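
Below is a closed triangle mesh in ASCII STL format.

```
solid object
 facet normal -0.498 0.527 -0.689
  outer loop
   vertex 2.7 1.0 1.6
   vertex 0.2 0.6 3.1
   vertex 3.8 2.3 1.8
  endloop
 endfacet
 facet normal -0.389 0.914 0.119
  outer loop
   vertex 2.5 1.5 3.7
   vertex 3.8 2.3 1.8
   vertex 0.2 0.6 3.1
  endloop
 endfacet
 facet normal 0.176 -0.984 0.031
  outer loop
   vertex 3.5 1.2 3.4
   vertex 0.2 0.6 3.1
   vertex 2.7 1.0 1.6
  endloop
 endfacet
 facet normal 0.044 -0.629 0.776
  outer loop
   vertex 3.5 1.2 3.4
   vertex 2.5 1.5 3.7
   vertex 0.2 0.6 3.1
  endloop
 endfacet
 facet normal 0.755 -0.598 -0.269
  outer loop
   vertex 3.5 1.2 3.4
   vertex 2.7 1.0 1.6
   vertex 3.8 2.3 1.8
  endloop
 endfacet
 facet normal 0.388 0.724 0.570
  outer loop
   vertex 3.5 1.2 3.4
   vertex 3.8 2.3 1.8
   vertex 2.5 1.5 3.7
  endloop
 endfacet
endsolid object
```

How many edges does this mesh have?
9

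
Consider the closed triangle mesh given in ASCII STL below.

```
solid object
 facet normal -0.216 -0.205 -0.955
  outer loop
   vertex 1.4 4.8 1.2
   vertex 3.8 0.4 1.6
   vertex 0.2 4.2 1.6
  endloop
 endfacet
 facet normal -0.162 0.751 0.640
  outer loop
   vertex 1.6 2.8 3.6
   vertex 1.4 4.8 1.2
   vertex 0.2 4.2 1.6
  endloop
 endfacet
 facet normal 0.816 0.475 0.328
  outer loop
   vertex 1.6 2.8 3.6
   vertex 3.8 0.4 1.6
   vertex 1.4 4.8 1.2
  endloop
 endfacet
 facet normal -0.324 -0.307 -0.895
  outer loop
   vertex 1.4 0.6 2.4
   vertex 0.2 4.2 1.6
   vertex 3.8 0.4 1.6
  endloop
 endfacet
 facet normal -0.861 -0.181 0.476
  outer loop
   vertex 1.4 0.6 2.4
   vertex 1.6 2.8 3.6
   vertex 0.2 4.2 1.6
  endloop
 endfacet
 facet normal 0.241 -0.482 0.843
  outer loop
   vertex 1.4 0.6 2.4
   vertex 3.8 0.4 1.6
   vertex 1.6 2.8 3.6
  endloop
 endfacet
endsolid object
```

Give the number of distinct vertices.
5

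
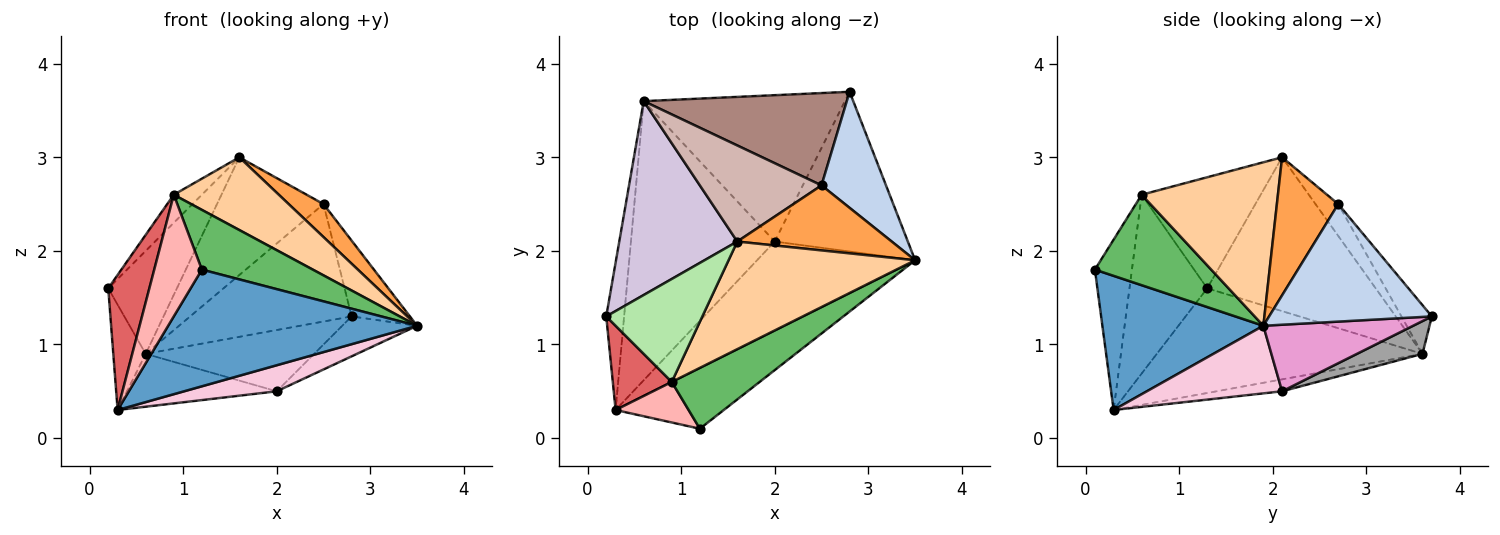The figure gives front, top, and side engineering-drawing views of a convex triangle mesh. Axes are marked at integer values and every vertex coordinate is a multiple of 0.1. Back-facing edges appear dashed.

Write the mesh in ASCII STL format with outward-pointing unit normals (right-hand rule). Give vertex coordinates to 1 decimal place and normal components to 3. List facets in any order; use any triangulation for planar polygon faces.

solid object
 facet normal 0.497 -0.769 -0.401
  outer loop
   vertex 0.3 0.3 0.3
   vertex 3.5 1.9 1.2
   vertex 1.2 0.1 1.8
  endloop
 endfacet
 facet normal 0.836 0.300 0.459
  outer loop
   vertex 2.5 2.7 2.5
   vertex 3.5 1.9 1.2
   vertex 2.8 3.7 1.3
  endloop
 endfacet
 facet normal 0.623 -0.354 0.697
  outer loop
   vertex 2.5 2.7 2.5
   vertex 1.6 2.1 3.0
   vertex 3.5 1.9 1.2
  endloop
 endfacet
 facet normal 0.588 -0.453 0.671
  outer loop
   vertex 0.9 0.6 2.6
   vertex 3.5 1.9 1.2
   vertex 1.6 2.1 3.0
  endloop
 endfacet
 facet normal 0.592 -0.565 0.575
  outer loop
   vertex 0.9 0.6 2.6
   vertex 1.2 0.1 1.8
   vertex 3.5 1.9 1.2
  endloop
 endfacet
 facet normal -0.744 0.176 0.644
  outer loop
   vertex 0.9 0.6 2.6
   vertex 1.6 2.1 3.0
   vertex 0.2 1.3 1.6
  endloop
 endfacet
 facet normal -0.849 -0.449 0.280
  outer loop
   vertex 0.9 0.6 2.6
   vertex 0.2 1.3 1.6
   vertex 0.3 0.3 0.3
  endloop
 endfacet
 facet normal -0.594 -0.763 0.254
  outer loop
   vertex 0.9 0.6 2.6
   vertex 0.3 0.3 0.3
   vertex 1.2 0.1 1.8
  endloop
 endfacet
 facet normal -0.979 0.119 -0.167
  outer loop
   vertex 0.6 3.6 0.9
   vertex 0.3 0.3 0.3
   vertex 0.2 1.3 1.6
  endloop
 endfacet
 facet normal -0.755 0.308 0.579
  outer loop
   vertex 0.6 3.6 0.9
   vertex 0.2 1.3 1.6
   vertex 1.6 2.1 3.0
  endloop
 endfacet
 facet normal -0.147 0.778 0.611
  outer loop
   vertex 0.6 3.6 0.9
   vertex 2.5 2.7 2.5
   vertex 2.8 3.7 1.3
  endloop
 endfacet
 facet normal -0.163 0.764 0.624
  outer loop
   vertex 0.6 3.6 0.9
   vertex 1.6 2.1 3.0
   vertex 2.5 2.7 2.5
  endloop
 endfacet
 facet normal 0.436 0.218 -0.873
  outer loop
   vertex 2.0 2.1 0.5
   vertex 2.8 3.7 1.3
   vertex 3.5 1.9 1.2
  endloop
 endfacet
 facet normal 0.380 -0.260 -0.888
  outer loop
   vertex 2.0 2.1 0.5
   vertex 3.5 1.9 1.2
   vertex 0.3 0.3 0.3
  endloop
 endfacet
 facet normal 0.148 0.382 -0.912
  outer loop
   vertex 2.0 2.1 0.5
   vertex 0.6 3.6 0.9
   vertex 2.8 3.7 1.3
  endloop
 endfacet
 facet normal -0.081 0.185 -0.979
  outer loop
   vertex 2.0 2.1 0.5
   vertex 0.3 0.3 0.3
   vertex 0.6 3.6 0.9
  endloop
 endfacet
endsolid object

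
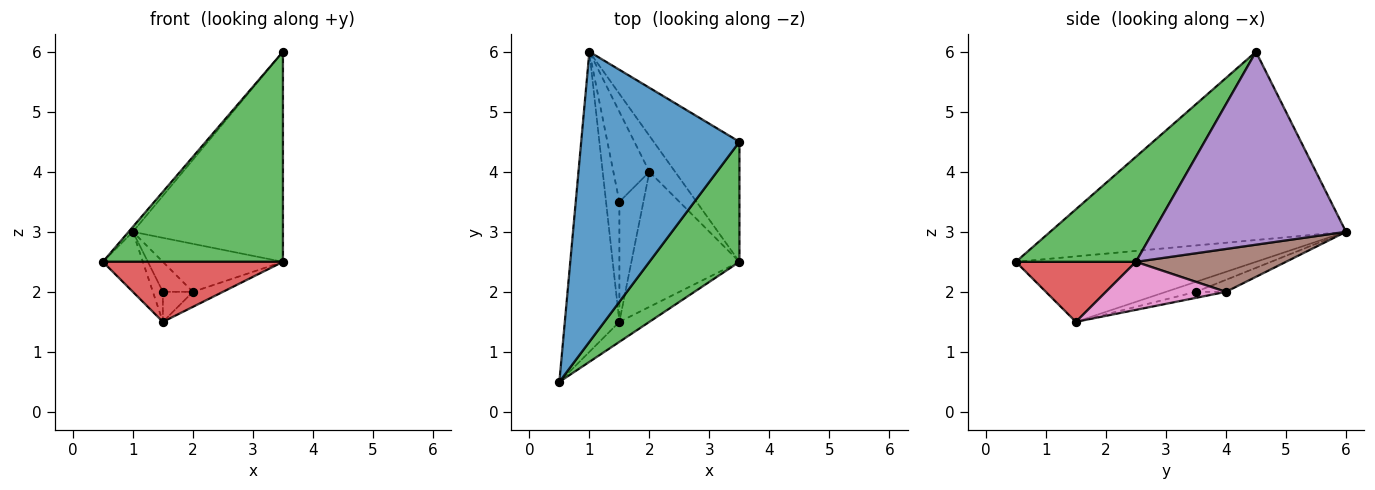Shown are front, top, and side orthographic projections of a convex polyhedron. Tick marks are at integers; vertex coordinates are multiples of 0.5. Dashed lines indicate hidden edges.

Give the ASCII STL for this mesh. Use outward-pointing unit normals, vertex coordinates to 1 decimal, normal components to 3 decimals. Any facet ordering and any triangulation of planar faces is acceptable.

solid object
 facet normal -0.765 0.011 0.643
  outer loop
   vertex 1.0 6.0 3.0
   vertex 0.5 0.5 2.5
   vertex 3.5 4.5 6.0
  endloop
 endfacet
 facet normal -0.762 0.127 -0.635
  outer loop
   vertex 1.5 1.5 1.5
   vertex 0.5 0.5 2.5
   vertex 1.0 6.0 3.0
  endloop
 endfacet
 facet normal 0.501 -0.751 0.429
  outer loop
   vertex 3.5 2.5 2.5
   vertex 3.5 4.5 6.0
   vertex 0.5 0.5 2.5
  endloop
 endfacet
 facet normal 0.535 -0.802 -0.267
  outer loop
   vertex 3.5 2.5 2.5
   vertex 0.5 0.5 2.5
   vertex 1.5 1.5 1.5
  endloop
 endfacet
 facet normal 0.745 0.579 -0.331
  outer loop
   vertex 3.5 2.5 2.5
   vertex 1.0 6.0 3.0
   vertex 3.5 4.5 6.0
  endloop
 endfacet
 facet normal 0.707 0.566 -0.424
  outer loop
   vertex 2.0 4.0 2.0
   vertex 1.0 6.0 3.0
   vertex 3.5 2.5 2.5
  endloop
 endfacet
 facet normal 0.404 0.101 -0.909
  outer loop
   vertex 2.0 4.0 2.0
   vertex 3.5 2.5 2.5
   vertex 1.5 1.5 1.5
  endloop
 endfacet
 facet normal -0.588 0.196 -0.784
  outer loop
   vertex 1.5 3.5 2.0
   vertex 1.5 1.5 1.5
   vertex 1.0 6.0 3.0
  endloop
 endfacet
 facet normal -0.302 0.302 -0.905
  outer loop
   vertex 1.5 3.5 2.0
   vertex 1.0 6.0 3.0
   vertex 2.0 4.0 2.0
  endloop
 endfacet
 facet normal -0.236 0.236 -0.943
  outer loop
   vertex 1.5 3.5 2.0
   vertex 2.0 4.0 2.0
   vertex 1.5 1.5 1.5
  endloop
 endfacet
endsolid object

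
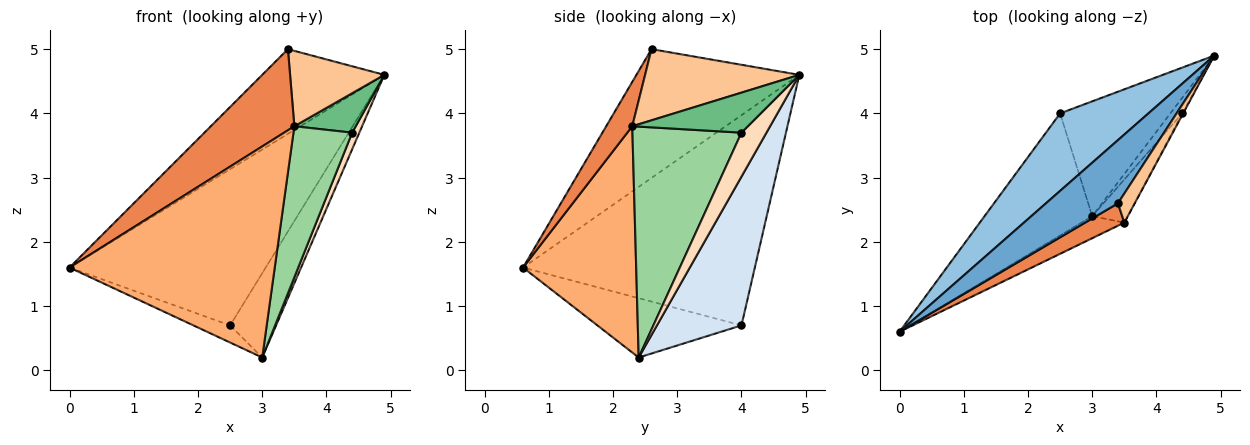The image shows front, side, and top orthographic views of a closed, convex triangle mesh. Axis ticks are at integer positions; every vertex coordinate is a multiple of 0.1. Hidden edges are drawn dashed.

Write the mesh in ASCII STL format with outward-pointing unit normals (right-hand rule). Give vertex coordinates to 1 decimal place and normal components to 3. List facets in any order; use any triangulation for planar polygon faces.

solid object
 facet normal -0.730 0.547 0.408
  outer loop
   vertex 3.4 2.6 5.0
   vertex 4.9 4.9 4.6
   vertex 0.0 0.6 1.6
  endloop
 endfacet
 facet normal -0.727 0.615 0.305
  outer loop
   vertex 2.5 4.0 0.7
   vertex 0.0 0.6 1.6
   vertex 4.9 4.9 4.6
  endloop
 endfacet
 facet normal -0.479 0.122 -0.869
  outer loop
   vertex 2.5 4.0 0.7
   vertex 3.0 2.4 0.2
   vertex 0.0 0.6 1.6
  endloop
 endfacet
 facet normal 0.736 0.401 -0.545
  outer loop
   vertex 2.5 4.0 0.7
   vertex 4.9 4.9 4.6
   vertex 3.0 2.4 0.2
  endloop
 endfacet
 facet normal 0.288 -0.923 0.255
  outer loop
   vertex 3.5 2.3 3.8
   vertex 3.4 2.6 5.0
   vertex 0.0 0.6 1.6
  endloop
 endfacet
 facet normal 0.481 -0.872 -0.091
  outer loop
   vertex 3.5 2.3 3.8
   vertex 0.0 0.6 1.6
   vertex 3.0 2.4 0.2
  endloop
 endfacet
 facet normal 0.836 -0.511 0.198
  outer loop
   vertex 3.5 2.3 3.8
   vertex 4.9 4.9 4.6
   vertex 3.4 2.6 5.0
  endloop
 endfacet
 facet normal 0.931 -0.267 -0.250
  outer loop
   vertex 4.4 4.0 3.7
   vertex 3.0 2.4 0.2
   vertex 4.9 4.9 4.6
  endloop
 endfacet
 facet normal 0.883 -0.469 -0.022
  outer loop
   vertex 4.4 4.0 3.7
   vertex 4.9 4.9 4.6
   vertex 3.5 2.3 3.8
  endloop
 endfacet
 facet normal 0.873 -0.470 -0.134
  outer loop
   vertex 4.4 4.0 3.7
   vertex 3.5 2.3 3.8
   vertex 3.0 2.4 0.2
  endloop
 endfacet
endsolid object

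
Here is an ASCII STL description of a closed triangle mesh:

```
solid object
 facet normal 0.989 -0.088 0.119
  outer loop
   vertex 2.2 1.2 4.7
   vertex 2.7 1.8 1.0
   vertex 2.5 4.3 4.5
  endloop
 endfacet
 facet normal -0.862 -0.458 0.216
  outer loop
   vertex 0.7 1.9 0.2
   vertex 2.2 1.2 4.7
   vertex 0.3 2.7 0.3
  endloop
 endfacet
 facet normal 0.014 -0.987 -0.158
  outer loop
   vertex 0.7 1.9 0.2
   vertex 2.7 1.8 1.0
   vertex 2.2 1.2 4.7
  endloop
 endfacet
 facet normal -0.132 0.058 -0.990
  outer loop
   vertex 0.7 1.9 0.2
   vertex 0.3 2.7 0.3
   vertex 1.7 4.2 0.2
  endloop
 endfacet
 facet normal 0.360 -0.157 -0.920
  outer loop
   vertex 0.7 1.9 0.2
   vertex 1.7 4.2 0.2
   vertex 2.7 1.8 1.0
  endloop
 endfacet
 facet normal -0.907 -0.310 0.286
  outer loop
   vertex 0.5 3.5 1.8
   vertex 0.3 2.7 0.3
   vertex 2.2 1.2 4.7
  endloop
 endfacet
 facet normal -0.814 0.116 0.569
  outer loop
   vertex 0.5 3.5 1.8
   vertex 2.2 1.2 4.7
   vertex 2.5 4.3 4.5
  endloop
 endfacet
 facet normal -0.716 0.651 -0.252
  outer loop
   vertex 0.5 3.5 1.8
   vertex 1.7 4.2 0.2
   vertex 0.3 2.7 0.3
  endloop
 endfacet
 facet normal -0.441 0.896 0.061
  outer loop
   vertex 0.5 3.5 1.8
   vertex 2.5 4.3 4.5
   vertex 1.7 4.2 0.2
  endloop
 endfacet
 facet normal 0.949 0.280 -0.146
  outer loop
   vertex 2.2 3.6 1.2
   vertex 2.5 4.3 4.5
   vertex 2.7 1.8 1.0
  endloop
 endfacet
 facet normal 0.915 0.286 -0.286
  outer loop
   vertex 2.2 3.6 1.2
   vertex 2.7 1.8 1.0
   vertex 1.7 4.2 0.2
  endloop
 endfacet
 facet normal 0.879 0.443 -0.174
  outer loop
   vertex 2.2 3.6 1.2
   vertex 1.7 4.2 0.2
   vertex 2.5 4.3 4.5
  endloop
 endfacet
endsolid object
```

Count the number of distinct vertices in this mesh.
8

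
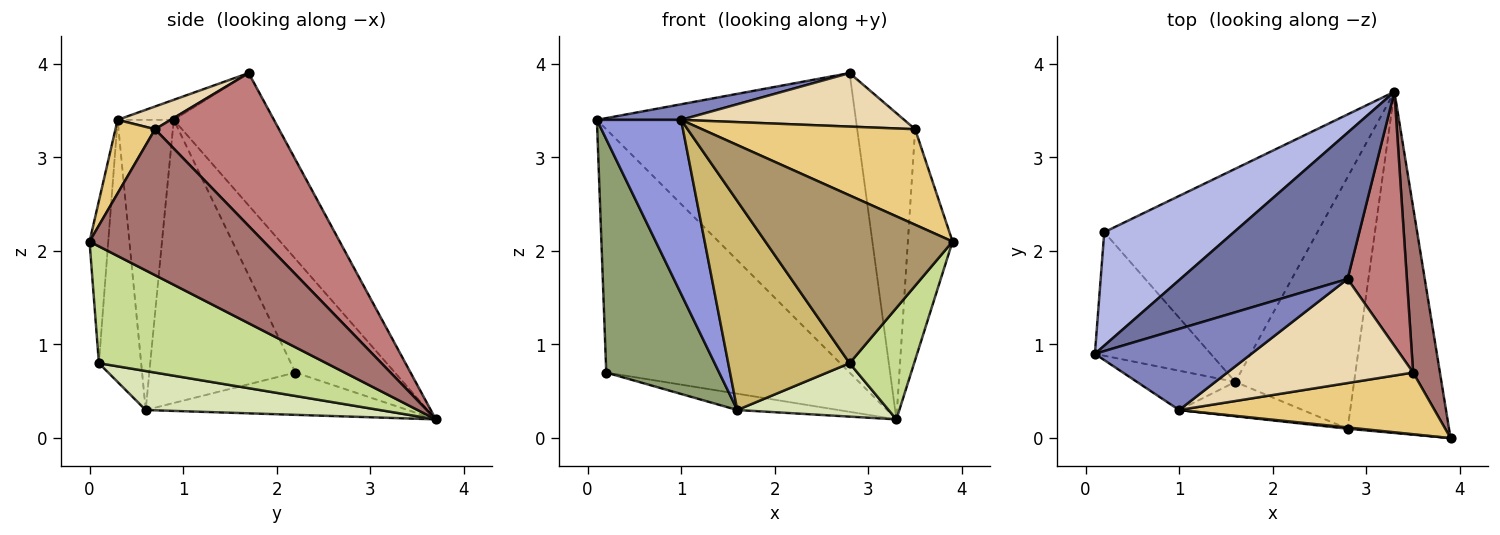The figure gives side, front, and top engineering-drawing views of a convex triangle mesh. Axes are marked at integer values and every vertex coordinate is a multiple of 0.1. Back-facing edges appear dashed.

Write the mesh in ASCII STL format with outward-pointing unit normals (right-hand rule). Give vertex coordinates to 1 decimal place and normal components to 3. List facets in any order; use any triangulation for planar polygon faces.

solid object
 facet normal -0.328 0.849 0.414
  outer loop
   vertex 2.8 1.7 3.9
   vertex 3.3 3.7 0.2
   vertex 0.1 0.9 3.4
  endloop
 endfacet
 facet normal -0.125 -0.187 0.974
  outer loop
   vertex 1.0 0.3 3.4
   vertex 2.8 1.7 3.9
   vertex 0.1 0.9 3.4
  endloop
 endfacet
 facet normal -0.545 -0.818 -0.185
  outer loop
   vertex 1.0 0.3 3.4
   vertex 0.1 0.9 3.4
   vertex 1.6 0.6 0.3
  endloop
 endfacet
 facet normal -0.347 0.850 0.396
  outer loop
   vertex 0.2 2.2 0.7
   vertex 0.1 0.9 3.4
   vertex 3.3 3.7 0.2
  endloop
 endfacet
 facet normal -0.753 -0.582 -0.308
  outer loop
   vertex 0.2 2.2 0.7
   vertex 1.6 0.6 0.3
   vertex 0.1 0.9 3.4
  endloop
 endfacet
 facet normal -0.194 0.075 -0.978
  outer loop
   vertex 0.2 2.2 0.7
   vertex 3.3 3.7 0.2
   vertex 1.6 0.6 0.3
  endloop
 endfacet
 facet normal 0.738 -0.209 -0.641
  outer loop
   vertex 2.8 0.1 0.8
   vertex 3.3 3.7 0.2
   vertex 3.9 0.0 2.1
  endloop
 endfacet
 facet normal 0.306 -0.198 -0.931
  outer loop
   vertex 2.8 0.1 0.8
   vertex 1.6 0.6 0.3
   vertex 3.3 3.7 0.2
  endloop
 endfacet
 facet normal -0.100 -0.995 0.008
  outer loop
   vertex 2.8 0.1 0.8
   vertex 3.9 0.0 2.1
   vertex 1.0 0.3 3.4
  endloop
 endfacet
 facet normal -0.325 -0.933 -0.153
  outer loop
   vertex 2.8 0.1 0.8
   vertex 1.0 0.3 3.4
   vertex 1.6 0.6 0.3
  endloop
 endfacet
 facet normal 0.154 -0.830 0.536
  outer loop
   vertex 3.5 0.7 3.3
   vertex 1.0 0.3 3.4
   vertex 3.9 0.0 2.1
  endloop
 endfacet
 facet normal 0.108 -0.455 0.884
  outer loop
   vertex 3.5 0.7 3.3
   vertex 2.8 1.7 3.9
   vertex 1.0 0.3 3.4
  endloop
 endfacet
 facet normal 0.954 0.245 0.175
  outer loop
   vertex 3.5 0.7 3.3
   vertex 3.9 0.0 2.1
   vertex 3.3 3.7 0.2
  endloop
 endfacet
 facet normal 0.855 0.399 0.331
  outer loop
   vertex 3.5 0.7 3.3
   vertex 3.3 3.7 0.2
   vertex 2.8 1.7 3.9
  endloop
 endfacet
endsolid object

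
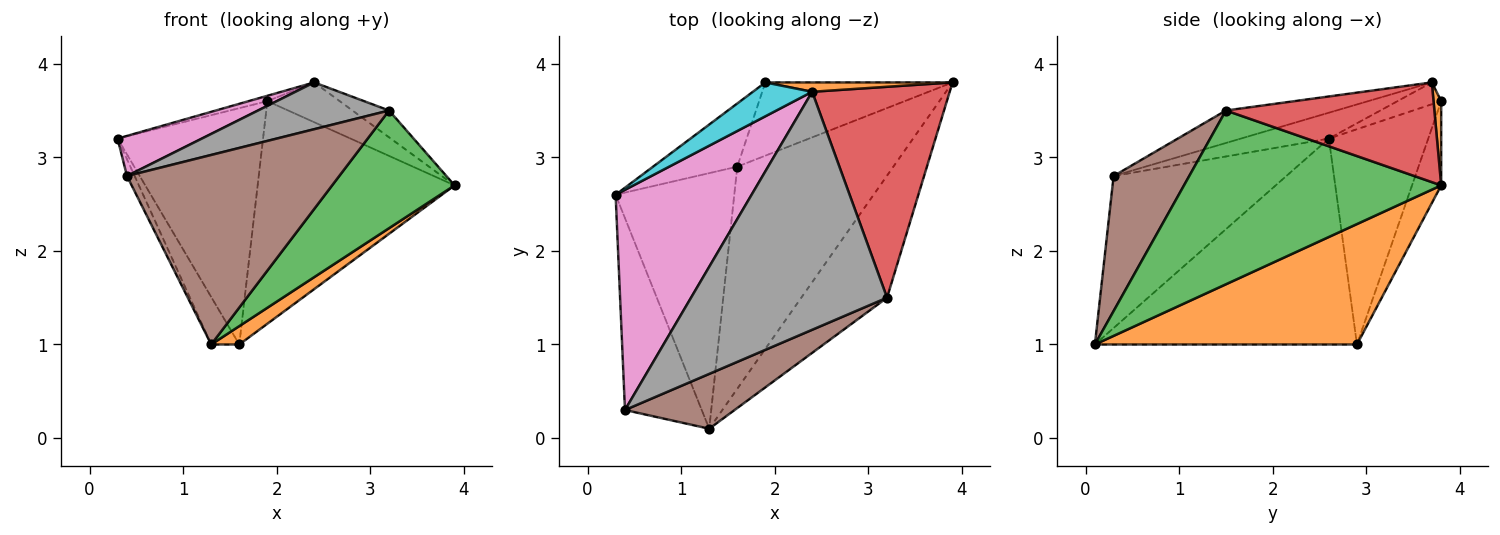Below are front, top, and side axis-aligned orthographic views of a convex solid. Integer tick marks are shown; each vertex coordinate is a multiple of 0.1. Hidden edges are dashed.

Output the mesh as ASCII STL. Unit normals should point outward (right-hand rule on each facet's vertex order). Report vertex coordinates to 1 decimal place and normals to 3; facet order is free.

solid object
 facet normal -0.863 0.092 -0.497
  outer loop
   vertex 1.6 2.9 1.0
   vertex 1.3 0.1 1.0
   vertex 0.3 2.6 3.2
  endloop
 endfacet
 facet normal 0.610 -0.065 -0.790
  outer loop
   vertex 1.6 2.9 1.0
   vertex 3.9 3.8 2.7
   vertex 1.3 0.1 1.0
  endloop
 endfacet
 facet normal 0.825 -0.393 -0.407
  outer loop
   vertex 3.2 1.5 3.5
   vertex 1.3 0.1 1.0
   vertex 3.9 3.8 2.7
  endloop
 endfacet
 facet normal 0.584 0.102 0.805
  outer loop
   vertex 2.4 3.7 3.8
   vertex 3.2 1.5 3.5
   vertex 3.9 3.8 2.7
  endloop
 endfacet
 facet normal -0.892 0.040 -0.450
  outer loop
   vertex 0.4 0.3 2.8
   vertex 0.3 2.6 3.2
   vertex 1.3 0.1 1.0
  endloop
 endfacet
 facet normal 0.324 -0.909 0.263
  outer loop
   vertex 0.4 0.3 2.8
   vertex 1.3 0.1 1.0
   vertex 3.2 1.5 3.5
  endloop
 endfacet
 facet normal -0.184 -0.176 0.967
  outer loop
   vertex 0.4 0.3 2.8
   vertex 2.4 3.7 3.8
   vertex 0.3 2.6 3.2
  endloop
 endfacet
 facet normal -0.161 -0.190 0.968
  outer loop
   vertex 0.4 0.3 2.8
   vertex 3.2 1.5 3.5
   vertex 2.4 3.7 3.8
  endloop
 endfacet
 facet normal -0.551 0.806 -0.216
  outer loop
   vertex 1.9 3.8 3.6
   vertex 1.6 2.9 1.0
   vertex 0.3 2.6 3.2
  endloop
 endfacet
 facet normal -0.342 0.147 0.928
  outer loop
   vertex 1.9 3.8 3.6
   vertex 0.3 2.6 3.2
   vertex 2.4 3.7 3.8
  endloop
 endfacet
 facet normal -0.139 0.941 -0.310
  outer loop
   vertex 1.9 3.8 3.6
   vertex 3.9 3.8 2.7
   vertex 1.6 2.9 1.0
  endloop
 endfacet
 facet normal 0.103 0.968 0.228
  outer loop
   vertex 1.9 3.8 3.6
   vertex 2.4 3.7 3.8
   vertex 3.9 3.8 2.7
  endloop
 endfacet
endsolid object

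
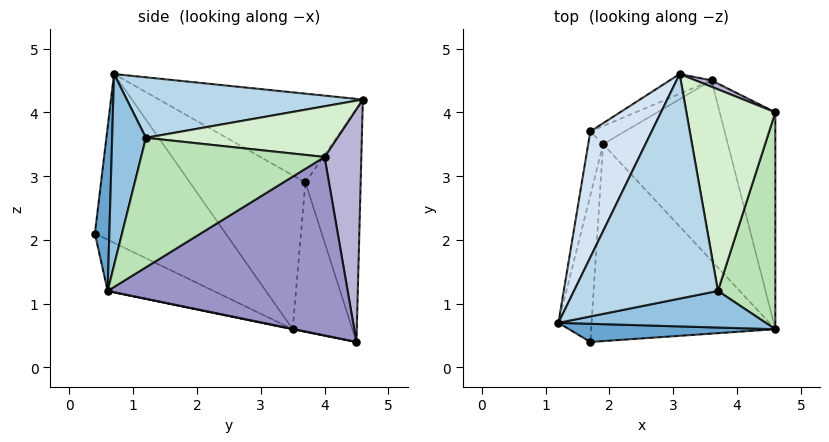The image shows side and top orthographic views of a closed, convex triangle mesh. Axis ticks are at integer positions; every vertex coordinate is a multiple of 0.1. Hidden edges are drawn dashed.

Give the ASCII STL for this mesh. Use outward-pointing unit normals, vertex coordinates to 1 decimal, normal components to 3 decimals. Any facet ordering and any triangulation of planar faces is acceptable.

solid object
 facet normal 0.111 -0.984 0.140
  outer loop
   vertex 1.7 0.4 2.1
   vertex 4.6 0.6 1.2
   vertex 1.2 0.7 4.6
  endloop
 endfacet
 facet normal 0.313 -0.887 0.339
  outer loop
   vertex 3.7 1.2 3.6
   vertex 1.2 0.7 4.6
   vertex 4.6 0.6 1.2
  endloop
 endfacet
 facet normal 0.386 -0.094 0.918
  outer loop
   vertex 3.7 1.2 3.6
   vertex 3.1 4.6 4.2
   vertex 1.2 0.7 4.6
  endloop
 endfacet
 facet normal -0.748 0.417 0.516
  outer loop
   vertex 1.7 3.7 2.9
   vertex 1.2 0.7 4.6
   vertex 3.1 4.6 4.2
  endloop
 endfacet
 facet normal -0.481 0.873 -0.086
  outer loop
   vertex 1.7 3.7 2.9
   vertex 3.1 4.6 4.2
   vertex 3.6 4.5 0.4
  endloop
 endfacet
 facet normal 0.003 -0.200 -0.980
  outer loop
   vertex 1.9 3.5 0.6
   vertex 3.6 4.5 0.4
   vertex 4.6 0.6 1.2
  endloop
 endfacet
 facet normal -0.245 -0.410 -0.879
  outer loop
   vertex 1.9 3.5 0.6
   vertex 4.6 0.6 1.2
   vertex 1.7 0.4 2.1
  endloop
 endfacet
 facet normal -0.514 0.850 -0.119
  outer loop
   vertex 1.9 3.5 0.6
   vertex 1.7 3.7 2.9
   vertex 3.6 4.5 0.4
  endloop
 endfacet
 facet normal -0.981 -0.030 -0.193
  outer loop
   vertex 1.9 3.5 0.6
   vertex 1.7 0.4 2.1
   vertex 1.2 0.7 4.6
  endloop
 endfacet
 facet normal -0.989 0.111 -0.096
  outer loop
   vertex 1.9 3.5 0.6
   vertex 1.2 0.7 4.6
   vertex 1.7 3.7 2.9
  endloop
 endfacet
 facet normal 0.887 -0.243 0.393
  outer loop
   vertex 4.6 4.0 3.3
   vertex 3.7 1.2 3.6
   vertex 4.6 0.6 1.2
  endloop
 endfacet
 facet normal 0.494 -0.066 0.867
  outer loop
   vertex 4.6 4.0 3.3
   vertex 3.1 4.6 4.2
   vertex 3.7 1.2 3.6
  endloop
 endfacet
 facet normal 0.939 0.181 -0.293
  outer loop
   vertex 4.6 4.0 3.3
   vertex 4.6 0.6 1.2
   vertex 3.6 4.5 0.4
  endloop
 endfacet
 facet normal 0.385 0.923 0.026
  outer loop
   vertex 4.6 4.0 3.3
   vertex 3.6 4.5 0.4
   vertex 3.1 4.6 4.2
  endloop
 endfacet
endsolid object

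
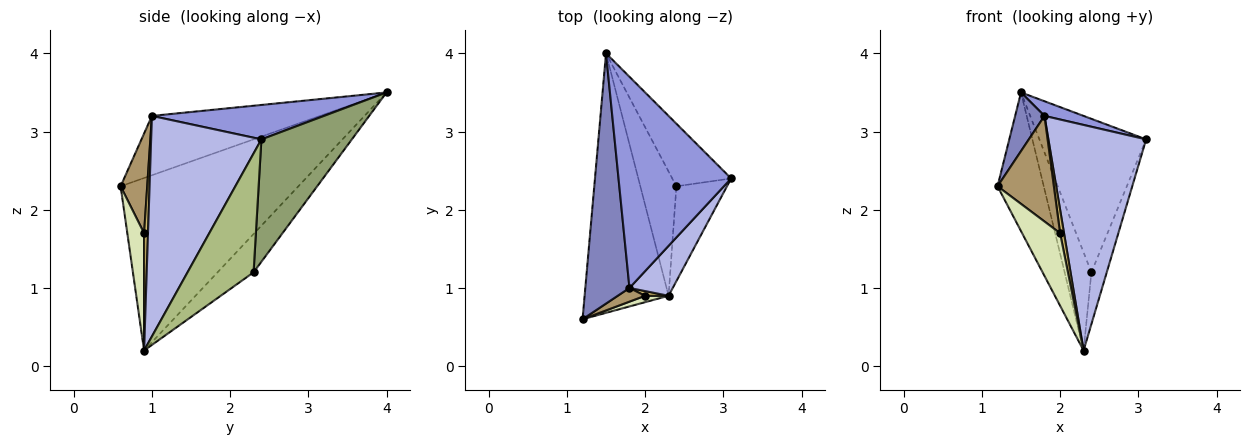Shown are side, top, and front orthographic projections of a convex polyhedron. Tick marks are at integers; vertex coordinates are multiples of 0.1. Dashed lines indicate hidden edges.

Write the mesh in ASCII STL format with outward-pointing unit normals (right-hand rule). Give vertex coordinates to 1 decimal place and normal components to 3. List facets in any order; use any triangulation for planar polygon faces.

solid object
 facet normal -0.876 0.228 -0.426
  outer loop
   vertex 2.3 0.9 0.2
   vertex 1.2 0.6 2.3
   vertex 1.5 4.0 3.5
  endloop
 endfacet
 facet normal -0.794 -0.139 0.591
  outer loop
   vertex 1.8 1.0 3.2
   vertex 1.5 4.0 3.5
   vertex 1.2 0.6 2.3
  endloop
 endfacet
 facet normal 0.292 -0.066 0.954
  outer loop
   vertex 1.8 1.0 3.2
   vertex 3.1 2.4 2.9
   vertex 1.5 4.0 3.5
  endloop
 endfacet
 facet normal 0.740 -0.656 0.145
  outer loop
   vertex 1.8 1.0 3.2
   vertex 2.3 0.9 0.2
   vertex 3.1 2.4 2.9
  endloop
 endfacet
 facet normal 0.617 0.729 -0.297
  outer loop
   vertex 2.4 2.3 1.2
   vertex 1.5 4.0 3.5
   vertex 3.1 2.4 2.9
  endloop
 endfacet
 facet normal 0.900 0.209 -0.383
  outer loop
   vertex 2.4 2.3 1.2
   vertex 3.1 2.4 2.9
   vertex 2.3 0.9 0.2
  endloop
 endfacet
 facet normal -0.640 0.476 -0.603
  outer loop
   vertex 2.4 2.3 1.2
   vertex 2.3 0.9 0.2
   vertex 1.5 4.0 3.5
  endloop
 endfacet
 facet normal 0.402 -0.912 0.080
  outer loop
   vertex 2.0 0.9 1.7
   vertex 1.2 0.6 2.3
   vertex 2.3 0.9 0.2
  endloop
 endfacet
 facet normal 0.424 -0.898 0.116
  outer loop
   vertex 2.0 0.9 1.7
   vertex 1.8 1.0 3.2
   vertex 1.2 0.6 2.3
  endloop
 endfacet
 facet normal 0.700 -0.700 0.140
  outer loop
   vertex 2.0 0.9 1.7
   vertex 2.3 0.9 0.2
   vertex 1.8 1.0 3.2
  endloop
 endfacet
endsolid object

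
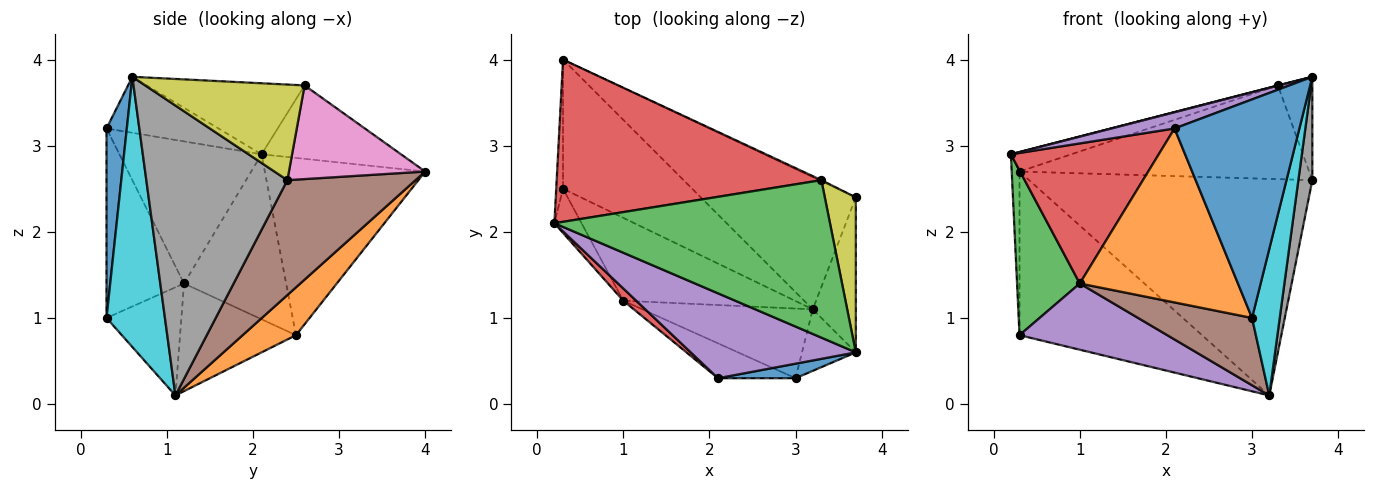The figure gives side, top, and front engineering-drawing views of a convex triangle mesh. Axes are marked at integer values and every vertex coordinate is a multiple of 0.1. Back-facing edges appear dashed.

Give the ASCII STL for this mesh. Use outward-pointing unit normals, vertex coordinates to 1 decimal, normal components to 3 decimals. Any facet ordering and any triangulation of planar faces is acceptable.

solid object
 facet normal -0.998 0.049 -0.038
  outer loop
   vertex 0.3 2.5 0.8
   vertex 0.2 2.1 2.9
   vertex 0.3 4.0 2.7
  endloop
 endfacet
 facet normal 0.224 0.765 -0.604
  outer loop
   vertex 0.3 2.5 0.8
   vertex 0.3 4.0 2.7
   vertex 3.2 1.1 0.1
  endloop
 endfacet
 facet normal -0.250 -0.002 0.968
  outer loop
   vertex 3.3 2.6 3.7
   vertex 0.2 2.1 2.9
   vertex 3.7 0.6 3.8
  endloop
 endfacet
 facet normal -0.266 0.115 0.957
  outer loop
   vertex 3.3 2.6 3.7
   vertex 0.3 4.0 2.7
   vertex 0.2 2.1 2.9
  endloop
 endfacet
 facet normal -0.316 -0.178 0.932
  outer loop
   vertex 2.1 0.3 3.2
   vertex 3.7 0.6 3.8
   vertex 0.2 2.1 2.9
  endloop
 endfacet
 facet normal 0.360 0.796 -0.486
  outer loop
   vertex 3.7 2.4 2.6
   vertex 3.2 1.1 0.1
   vertex 0.3 4.0 2.7
  endloop
 endfacet
 facet normal 0.426 0.905 -0.010
  outer loop
   vertex 3.7 2.4 2.6
   vertex 0.3 4.0 2.7
   vertex 3.3 2.6 3.7
  endloop
 endfacet
 facet normal 0.984 -0.097 -0.146
  outer loop
   vertex 3.7 2.4 2.6
   vertex 3.7 0.6 3.8
   vertex 3.2 1.1 0.1
  endloop
 endfacet
 facet normal 0.932 0.201 0.302
  outer loop
   vertex 3.7 2.4 2.6
   vertex 3.3 2.6 3.7
   vertex 3.7 0.6 3.8
  endloop
 endfacet
 facet normal 0.889 -0.422 -0.177
  outer loop
   vertex 3.0 0.3 1.0
   vertex 3.2 1.1 0.1
   vertex 3.7 0.6 3.8
  endloop
 endfacet
 facet normal 0.160 -0.985 0.065
  outer loop
   vertex 3.0 0.3 1.0
   vertex 3.7 0.6 3.8
   vertex 2.1 0.3 3.2
  endloop
 endfacet
 facet normal -0.433 -0.884 -0.177
  outer loop
   vertex 1.0 1.2 1.4
   vertex 3.0 0.3 1.0
   vertex 2.1 0.3 3.2
  endloop
 endfacet
 facet normal -0.844 -0.518 -0.139
  outer loop
   vertex 1.0 1.2 1.4
   vertex 0.2 2.1 2.9
   vertex 0.3 2.5 0.8
  endloop
 endfacet
 facet normal -0.692 -0.720 0.063
  outer loop
   vertex 1.0 1.2 1.4
   vertex 2.1 0.3 3.2
   vertex 0.2 2.1 2.9
  endloop
 endfacet
 facet normal -0.440 -0.561 -0.701
  outer loop
   vertex 1.0 1.2 1.4
   vertex 0.3 2.5 0.8
   vertex 3.2 1.1 0.1
  endloop
 endfacet
 facet normal -0.415 -0.632 -0.654
  outer loop
   vertex 1.0 1.2 1.4
   vertex 3.2 1.1 0.1
   vertex 3.0 0.3 1.0
  endloop
 endfacet
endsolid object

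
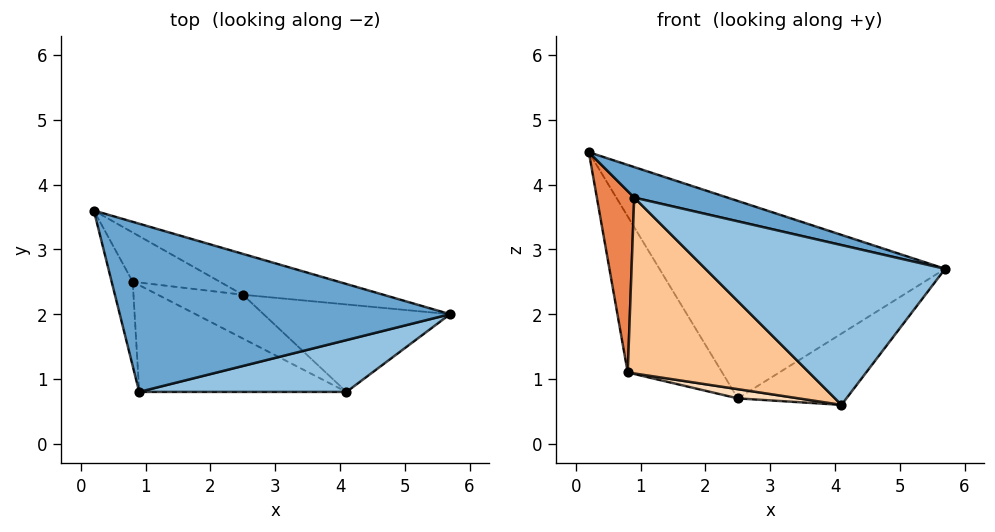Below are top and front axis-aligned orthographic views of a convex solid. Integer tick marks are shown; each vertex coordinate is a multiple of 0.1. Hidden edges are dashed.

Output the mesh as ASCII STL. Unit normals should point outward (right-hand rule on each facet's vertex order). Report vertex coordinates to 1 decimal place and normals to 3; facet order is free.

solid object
 facet normal 0.261 -0.172 0.950
  outer loop
   vertex 0.9 0.8 3.8
   vertex 5.7 2.0 2.7
   vertex 0.2 3.6 4.5
  endloop
 endfacet
 facet normal 0.295 -0.909 0.295
  outer loop
   vertex 4.1 0.8 0.6
   vertex 5.7 2.0 2.7
   vertex 0.9 0.8 3.8
  endloop
 endfacet
 facet normal 0.213 0.957 -0.198
  outer loop
   vertex 2.5 2.3 0.7
   vertex 0.2 3.6 4.5
   vertex 5.7 2.0 2.7
  endloop
 endfacet
 facet normal 0.478 0.555 -0.681
  outer loop
   vertex 2.5 2.3 0.7
   vertex 5.7 2.0 2.7
   vertex 4.1 0.8 0.6
  endloop
 endfacet
 facet normal -0.971 -0.217 -0.101
  outer loop
   vertex 0.8 2.5 1.1
   vertex 0.9 0.8 3.8
   vertex 0.2 3.6 4.5
  endloop
 endfacet
 facet normal 0.041 0.953 -0.301
  outer loop
   vertex 0.8 2.5 1.1
   vertex 0.2 3.6 4.5
   vertex 2.5 2.3 0.7
  endloop
 endfacet
 facet normal -0.461 -0.759 -0.461
  outer loop
   vertex 0.8 2.5 1.1
   vertex 4.1 0.8 0.6
   vertex 0.9 0.8 3.8
  endloop
 endfacet
 facet normal -0.247 -0.200 -0.948
  outer loop
   vertex 0.8 2.5 1.1
   vertex 2.5 2.3 0.7
   vertex 4.1 0.8 0.6
  endloop
 endfacet
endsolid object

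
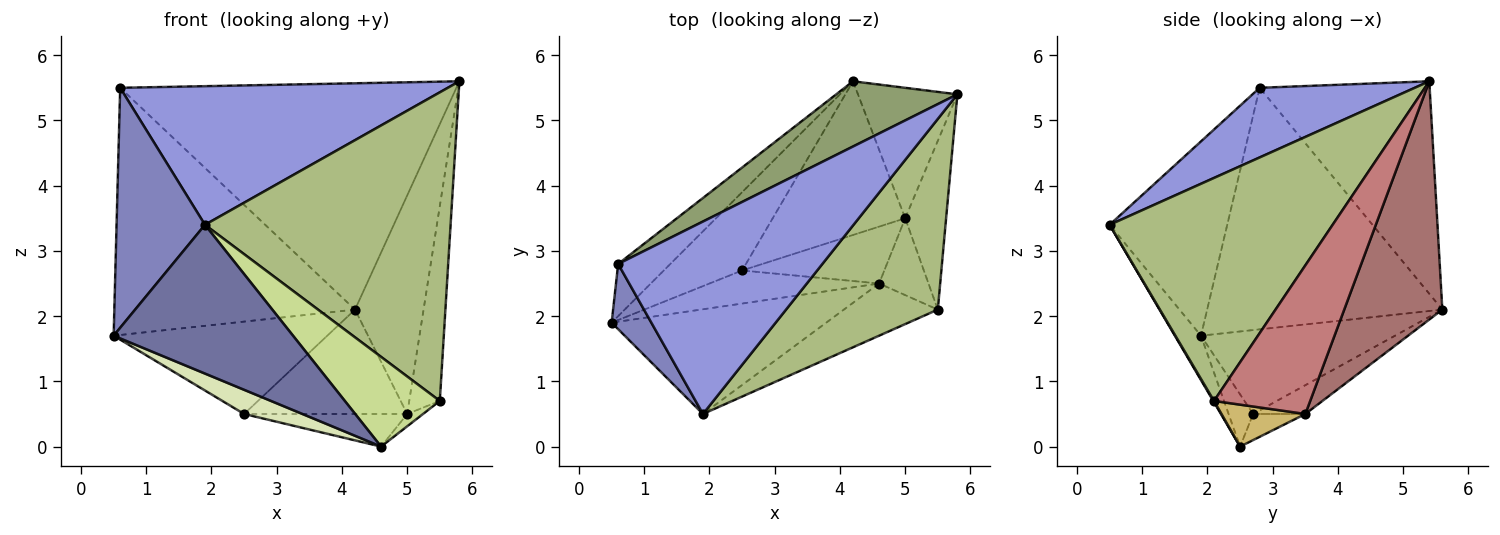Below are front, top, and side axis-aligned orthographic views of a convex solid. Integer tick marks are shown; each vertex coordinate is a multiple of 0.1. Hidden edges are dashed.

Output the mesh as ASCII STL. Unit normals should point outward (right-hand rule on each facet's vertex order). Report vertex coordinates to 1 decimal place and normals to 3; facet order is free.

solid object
 facet normal -0.118 -0.812 -0.571
  outer loop
   vertex 4.6 2.5 0.0
   vertex 1.9 0.5 3.4
   vertex 0.5 1.9 1.7
  endloop
 endfacet
 facet normal -0.789 -0.593 0.161
  outer loop
   vertex 0.6 2.8 5.5
   vertex 0.5 1.9 1.7
   vertex 1.9 0.5 3.4
  endloop
 endfacet
 facet normal 0.267 -0.563 0.782
  outer loop
   vertex 0.6 2.8 5.5
   vertex 1.9 0.5 3.4
   vertex 5.8 5.4 5.6
  endloop
 endfacet
 facet normal -0.691 0.707 -0.149
  outer loop
   vertex 4.2 5.6 2.1
   vertex 0.5 1.9 1.7
   vertex 0.6 2.8 5.5
  endloop
 endfacet
 facet normal -0.437 0.864 0.249
  outer loop
   vertex 4.2 5.6 2.1
   vertex 0.6 2.8 5.5
   vertex 5.8 5.4 5.6
  endloop
 endfacet
 facet normal 0.611 -0.673 0.416
  outer loop
   vertex 5.5 2.1 0.7
   vertex 5.8 5.4 5.6
   vertex 1.9 0.5 3.4
  endloop
 endfacet
 facet normal 0.007 -0.864 -0.503
  outer loop
   vertex 5.5 2.1 0.7
   vertex 1.9 0.5 3.4
   vertex 4.6 2.5 0.0
  endloop
 endfacet
 facet normal -0.241 -0.573 -0.784
  outer loop
   vertex 2.5 2.7 0.5
   vertex 4.6 2.5 0.0
   vertex 0.5 1.9 1.7
  endloop
 endfacet
 facet normal -0.570 0.627 -0.531
  outer loop
   vertex 2.5 2.7 0.5
   vertex 0.5 1.9 1.7
   vertex 4.2 5.6 2.1
  endloop
 endfacet
 facet normal 0.642 0.121 -0.757
  outer loop
   vertex 5.0 3.5 0.5
   vertex 5.5 2.1 0.7
   vertex 4.6 2.5 0.0
  endloop
 endfacet
 facet normal -0.157 0.491 -0.857
  outer loop
   vertex 5.0 3.5 0.5
   vertex 4.6 2.5 0.0
   vertex 2.5 2.7 0.5
  endloop
 endfacet
 facet normal -0.177 0.553 -0.814
  outer loop
   vertex 5.0 3.5 0.5
   vertex 2.5 2.7 0.5
   vertex 4.2 5.6 2.1
  endloop
 endfacet
 facet normal 0.776 0.542 -0.324
  outer loop
   vertex 5.0 3.5 0.5
   vertex 4.2 5.6 2.1
   vertex 5.8 5.4 5.6
  endloop
 endfacet
 facet normal 0.922 0.293 -0.254
  outer loop
   vertex 5.0 3.5 0.5
   vertex 5.8 5.4 5.6
   vertex 5.5 2.1 0.7
  endloop
 endfacet
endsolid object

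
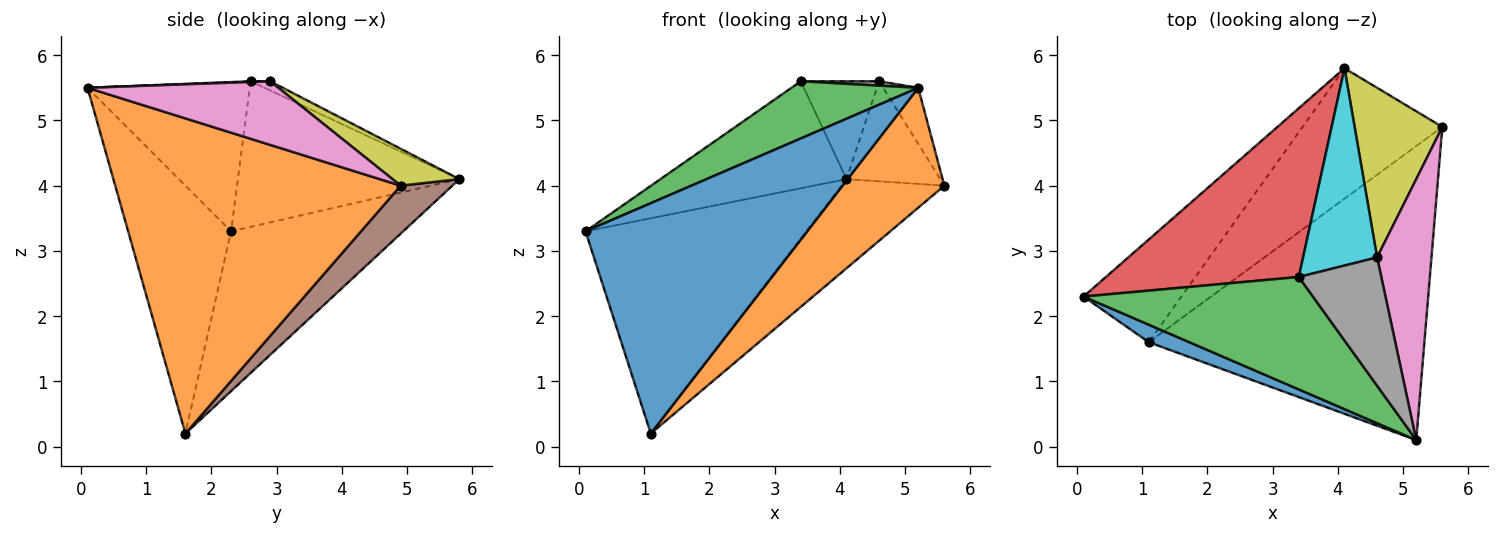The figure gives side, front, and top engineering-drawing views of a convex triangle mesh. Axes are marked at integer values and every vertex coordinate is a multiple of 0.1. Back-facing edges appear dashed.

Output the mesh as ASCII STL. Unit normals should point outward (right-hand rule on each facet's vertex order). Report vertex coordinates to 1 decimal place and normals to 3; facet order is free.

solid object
 facet normal -0.420 -0.905 0.069
  outer loop
   vertex 1.1 1.6 0.2
   vertex 5.2 0.1 5.5
   vertex 0.1 2.3 3.3
  endloop
 endfacet
 facet normal 0.727 -0.259 -0.636
  outer loop
   vertex 1.1 1.6 0.2
   vertex 5.6 4.9 4.0
   vertex 5.2 0.1 5.5
  endloop
 endfacet
 facet normal -0.502 -0.392 0.771
  outer loop
   vertex 3.4 2.6 5.6
   vertex 0.1 2.3 3.3
   vertex 5.2 0.1 5.5
  endloop
 endfacet
 facet normal -0.537 0.451 0.712
  outer loop
   vertex 4.1 5.8 4.1
   vertex 0.1 2.3 3.3
   vertex 3.4 2.6 5.6
  endloop
 endfacet
 facet normal -0.575 0.738 -0.352
  outer loop
   vertex 4.1 5.8 4.1
   vertex 1.1 1.6 0.2
   vertex 0.1 2.3 3.3
  endloop
 endfacet
 facet normal 0.273 0.543 -0.794
  outer loop
   vertex 4.1 5.8 4.1
   vertex 5.6 4.9 4.0
   vertex 1.1 1.6 0.2
  endloop
 endfacet
 facet normal 0.753 0.138 0.643
  outer loop
   vertex 4.6 2.9 5.6
   vertex 5.2 0.1 5.5
   vertex 5.6 4.9 4.0
  endloop
 endfacet
 facet normal 0.008 -0.034 0.999
  outer loop
   vertex 4.6 2.9 5.6
   vertex 3.4 2.6 5.6
   vertex 5.2 0.1 5.5
  endloop
 endfacet
 facet normal 0.341 0.478 0.810
  outer loop
   vertex 4.6 2.9 5.6
   vertex 5.6 4.9 4.0
   vertex 4.1 5.8 4.1
  endloop
 endfacet
 facet normal -0.110 0.442 0.890
  outer loop
   vertex 4.6 2.9 5.6
   vertex 4.1 5.8 4.1
   vertex 3.4 2.6 5.6
  endloop
 endfacet
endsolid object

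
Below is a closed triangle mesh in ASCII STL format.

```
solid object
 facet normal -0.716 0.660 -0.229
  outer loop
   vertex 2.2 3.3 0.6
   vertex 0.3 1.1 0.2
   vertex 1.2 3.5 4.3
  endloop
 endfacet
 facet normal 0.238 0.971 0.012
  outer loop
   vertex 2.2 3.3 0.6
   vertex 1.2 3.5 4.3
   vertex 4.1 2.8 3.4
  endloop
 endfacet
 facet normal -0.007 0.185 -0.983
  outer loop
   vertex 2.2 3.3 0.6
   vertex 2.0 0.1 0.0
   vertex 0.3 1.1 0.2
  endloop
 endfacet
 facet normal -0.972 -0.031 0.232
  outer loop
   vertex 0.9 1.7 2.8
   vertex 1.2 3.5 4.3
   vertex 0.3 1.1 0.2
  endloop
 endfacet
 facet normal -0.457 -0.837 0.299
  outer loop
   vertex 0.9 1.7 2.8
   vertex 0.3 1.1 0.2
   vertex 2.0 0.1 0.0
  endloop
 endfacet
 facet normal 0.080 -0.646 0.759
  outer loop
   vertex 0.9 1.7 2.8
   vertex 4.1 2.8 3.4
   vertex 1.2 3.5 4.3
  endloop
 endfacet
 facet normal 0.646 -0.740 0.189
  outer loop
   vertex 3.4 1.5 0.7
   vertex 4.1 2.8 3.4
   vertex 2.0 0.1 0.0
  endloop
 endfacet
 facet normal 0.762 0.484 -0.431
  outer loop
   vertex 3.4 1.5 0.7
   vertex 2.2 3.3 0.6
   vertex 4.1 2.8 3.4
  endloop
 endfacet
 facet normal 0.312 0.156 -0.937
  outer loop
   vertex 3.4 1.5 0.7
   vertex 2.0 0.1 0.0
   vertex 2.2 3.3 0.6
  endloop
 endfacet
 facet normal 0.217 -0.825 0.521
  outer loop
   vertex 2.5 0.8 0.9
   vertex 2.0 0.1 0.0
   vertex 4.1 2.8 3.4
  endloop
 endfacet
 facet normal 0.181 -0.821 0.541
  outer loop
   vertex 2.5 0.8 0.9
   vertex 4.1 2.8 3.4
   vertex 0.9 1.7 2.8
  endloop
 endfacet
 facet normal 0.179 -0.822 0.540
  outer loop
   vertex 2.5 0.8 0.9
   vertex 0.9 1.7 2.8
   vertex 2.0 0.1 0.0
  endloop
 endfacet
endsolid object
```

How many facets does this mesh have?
12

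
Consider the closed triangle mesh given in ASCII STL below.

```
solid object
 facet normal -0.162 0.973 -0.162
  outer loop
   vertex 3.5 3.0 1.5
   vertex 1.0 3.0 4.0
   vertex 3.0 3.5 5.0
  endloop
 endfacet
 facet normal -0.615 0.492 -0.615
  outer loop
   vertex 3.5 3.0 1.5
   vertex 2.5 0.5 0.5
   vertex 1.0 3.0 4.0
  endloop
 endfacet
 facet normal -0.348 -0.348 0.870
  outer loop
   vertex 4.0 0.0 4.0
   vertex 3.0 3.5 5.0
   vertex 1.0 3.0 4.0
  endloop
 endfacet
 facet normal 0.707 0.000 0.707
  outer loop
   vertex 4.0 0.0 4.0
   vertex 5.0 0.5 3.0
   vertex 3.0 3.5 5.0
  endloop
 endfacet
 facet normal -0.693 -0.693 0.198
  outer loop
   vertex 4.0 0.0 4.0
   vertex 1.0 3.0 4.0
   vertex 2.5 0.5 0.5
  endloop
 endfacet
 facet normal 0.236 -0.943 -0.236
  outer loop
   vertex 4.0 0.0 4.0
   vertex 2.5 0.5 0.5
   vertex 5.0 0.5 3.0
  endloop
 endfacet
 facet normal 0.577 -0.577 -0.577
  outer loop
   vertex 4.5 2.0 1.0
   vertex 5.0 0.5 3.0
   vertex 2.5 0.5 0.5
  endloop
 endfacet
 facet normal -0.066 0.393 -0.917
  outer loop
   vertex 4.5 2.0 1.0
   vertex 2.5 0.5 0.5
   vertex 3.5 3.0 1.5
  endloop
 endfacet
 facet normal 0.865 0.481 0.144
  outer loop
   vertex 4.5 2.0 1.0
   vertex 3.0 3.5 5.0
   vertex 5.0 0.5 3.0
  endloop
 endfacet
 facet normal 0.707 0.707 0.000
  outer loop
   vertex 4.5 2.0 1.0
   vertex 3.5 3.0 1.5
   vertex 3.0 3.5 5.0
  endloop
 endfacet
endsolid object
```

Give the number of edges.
15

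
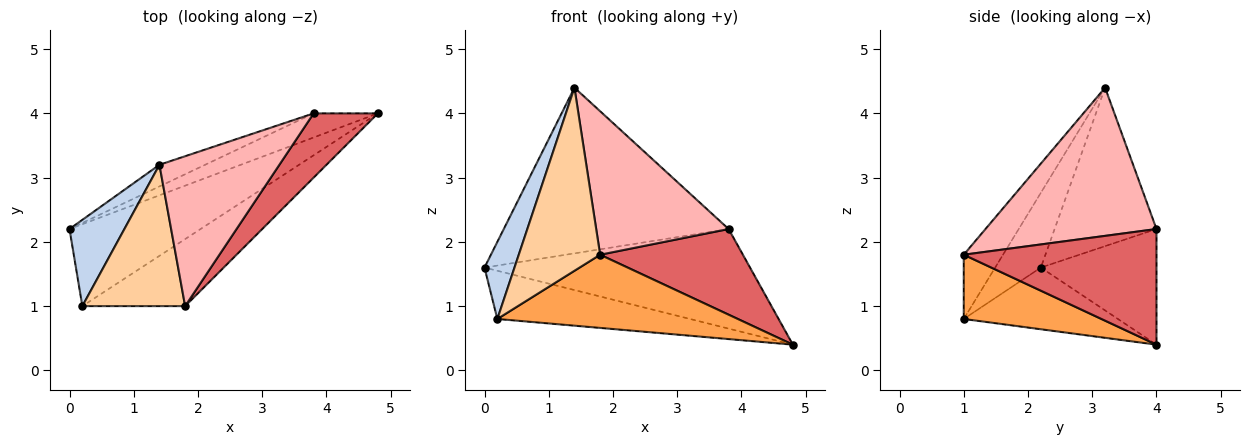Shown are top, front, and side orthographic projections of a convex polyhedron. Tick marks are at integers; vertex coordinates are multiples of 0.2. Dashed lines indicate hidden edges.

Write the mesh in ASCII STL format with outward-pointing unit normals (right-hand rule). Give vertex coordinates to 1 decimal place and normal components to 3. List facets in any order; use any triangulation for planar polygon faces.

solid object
 facet normal -0.376 0.470 -0.799
  outer loop
   vertex 0.2 1.0 0.8
   vertex 0.0 2.2 1.6
   vertex 4.8 4.0 0.4
  endloop
 endfacet
 facet normal -0.712 -0.468 0.523
  outer loop
   vertex 1.4 3.2 4.4
   vertex 0.0 2.2 1.6
   vertex 0.2 1.0 0.8
  endloop
 endfacet
 facet normal 0.389 -0.679 -0.622
  outer loop
   vertex 1.8 1.0 1.8
   vertex 0.2 1.0 0.8
   vertex 4.8 4.0 0.4
  endloop
 endfacet
 facet normal -0.357 -0.739 0.571
  outer loop
   vertex 1.8 1.0 1.8
   vertex 1.4 3.2 4.4
   vertex 0.2 1.0 0.8
  endloop
 endfacet
 facet normal -0.390 0.895 -0.217
  outer loop
   vertex 3.8 4.0 2.2
   vertex 4.8 4.0 0.4
   vertex 0.0 2.2 1.6
  endloop
 endfacet
 facet normal -0.410 0.904 -0.118
  outer loop
   vertex 3.8 4.0 2.2
   vertex 0.0 2.2 1.6
   vertex 1.4 3.2 4.4
  endloop
 endfacet
 facet normal 0.734 -0.544 0.408
  outer loop
   vertex 3.8 4.0 2.2
   vertex 1.8 1.0 1.8
   vertex 4.8 4.0 0.4
  endloop
 endfacet
 facet normal 0.666 -0.516 0.539
  outer loop
   vertex 3.8 4.0 2.2
   vertex 1.4 3.2 4.4
   vertex 1.8 1.0 1.8
  endloop
 endfacet
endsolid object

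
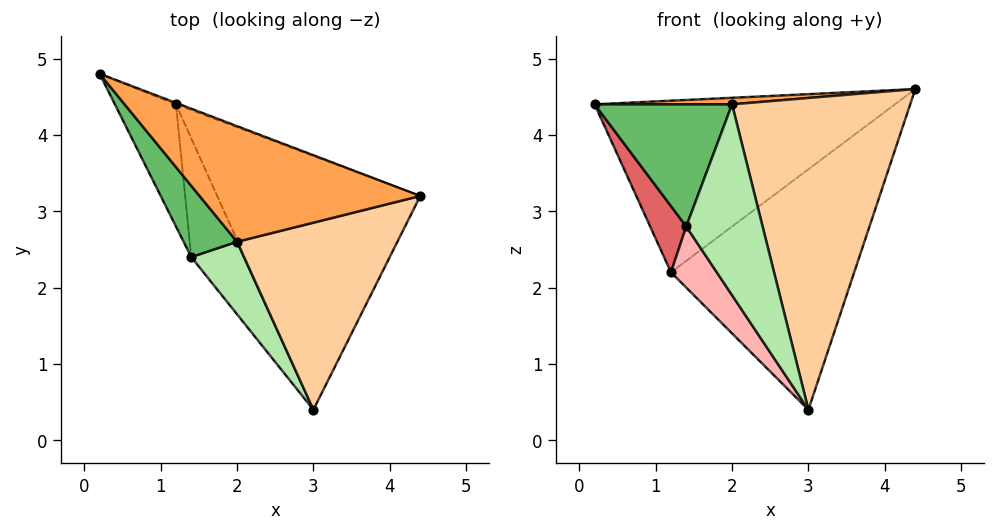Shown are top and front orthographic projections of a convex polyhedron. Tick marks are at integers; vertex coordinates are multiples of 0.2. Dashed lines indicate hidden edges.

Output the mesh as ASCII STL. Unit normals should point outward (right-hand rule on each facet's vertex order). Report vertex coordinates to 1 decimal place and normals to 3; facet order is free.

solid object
 facet normal 0.356 0.934 -0.008
  outer loop
   vertex 1.2 4.4 2.2
   vertex 0.2 4.8 4.4
   vertex 4.4 3.2 4.6
  endloop
 endfacet
 facet normal 0.626 0.536 -0.566
  outer loop
   vertex 1.2 4.4 2.2
   vertex 4.4 3.2 4.6
   vertex 3.0 0.4 0.4
  endloop
 endfacet
 facet normal -0.069 -0.056 0.996
  outer loop
   vertex 2.0 2.6 4.4
   vertex 4.4 3.2 4.6
   vertex 0.2 4.8 4.4
  endloop
 endfacet
 facet normal 0.169 -0.845 0.507
  outer loop
   vertex 2.0 2.6 4.4
   vertex 3.0 0.4 0.4
   vertex 4.4 3.2 4.6
  endloop
 endfacet
 facet normal -0.726 -0.594 0.347
  outer loop
   vertex 1.4 2.4 2.8
   vertex 2.0 2.6 4.4
   vertex 0.2 4.8 4.4
  endloop
 endfacet
 facet normal -0.536 -0.789 0.300
  outer loop
   vertex 1.4 2.4 2.8
   vertex 3.0 0.4 0.4
   vertex 2.0 2.6 4.4
  endloop
 endfacet
 facet normal -0.905 -0.203 -0.374
  outer loop
   vertex 1.4 2.4 2.8
   vertex 0.2 4.8 4.4
   vertex 1.2 4.4 2.2
  endloop
 endfacet
 facet normal -0.885 -0.213 -0.413
  outer loop
   vertex 1.4 2.4 2.8
   vertex 1.2 4.4 2.2
   vertex 3.0 0.4 0.4
  endloop
 endfacet
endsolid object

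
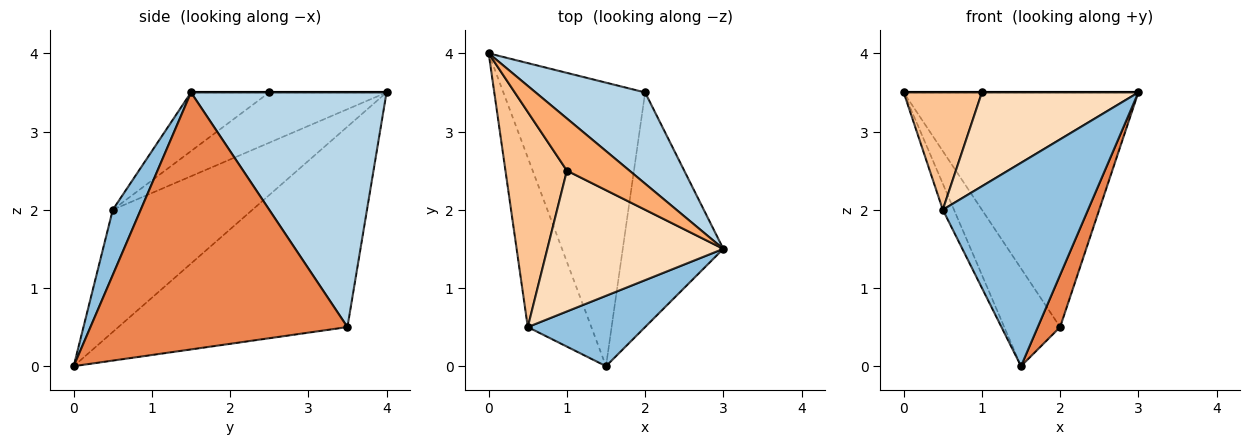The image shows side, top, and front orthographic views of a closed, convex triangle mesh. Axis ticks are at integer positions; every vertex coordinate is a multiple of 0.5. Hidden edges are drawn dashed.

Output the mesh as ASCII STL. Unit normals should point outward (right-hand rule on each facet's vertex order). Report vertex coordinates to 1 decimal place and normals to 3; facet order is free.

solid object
 facet normal -0.885 0.071 -0.460
  outer loop
   vertex 0.5 0.5 2.0
   vertex 0.0 4.0 3.5
   vertex 1.5 0.0 0.0
  endloop
 endfacet
 facet normal 0.179 -0.930 0.322
  outer loop
   vertex 0.5 0.5 2.0
   vertex 1.5 0.0 0.0
   vertex 3.0 1.5 3.5
  endloop
 endfacet
 facet normal 0.613 0.736 0.286
  outer loop
   vertex 2.0 3.5 0.5
   vertex 0.0 4.0 3.5
   vertex 3.0 1.5 3.5
  endloop
 endfacet
 facet normal -0.801 0.195 -0.566
  outer loop
   vertex 2.0 3.5 0.5
   vertex 1.5 0.0 0.0
   vertex 0.0 4.0 3.5
  endloop
 endfacet
 facet normal 0.928 -0.081 -0.363
  outer loop
   vertex 2.0 3.5 0.5
   vertex 3.0 1.5 3.5
   vertex 1.5 0.0 0.0
  endloop
 endfacet
 facet normal 0.000 0.000 1.000
  outer loop
   vertex 1.0 2.5 3.5
   vertex 3.0 1.5 3.5
   vertex 0.0 4.0 3.5
  endloop
 endfacet
 facet normal -0.583 -0.389 0.713
  outer loop
   vertex 1.0 2.5 3.5
   vertex 0.0 4.0 3.5
   vertex 0.5 0.5 2.0
  endloop
 endfacet
 facet normal -0.267 -0.535 0.802
  outer loop
   vertex 1.0 2.5 3.5
   vertex 0.5 0.5 2.0
   vertex 3.0 1.5 3.5
  endloop
 endfacet
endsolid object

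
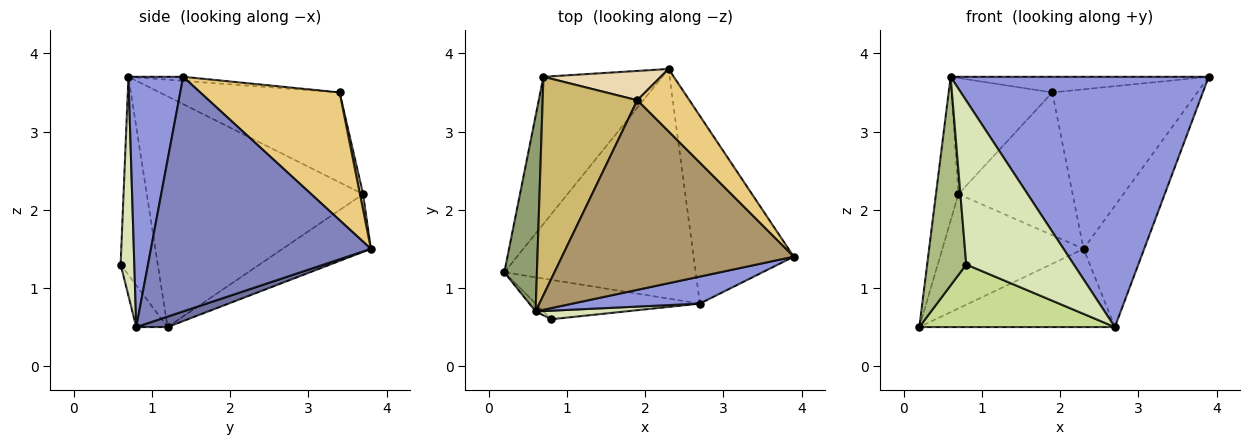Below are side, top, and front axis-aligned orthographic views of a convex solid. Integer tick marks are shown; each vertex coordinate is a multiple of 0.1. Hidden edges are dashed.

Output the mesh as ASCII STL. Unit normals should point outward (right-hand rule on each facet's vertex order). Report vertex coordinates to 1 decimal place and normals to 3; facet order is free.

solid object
 facet normal 0.052 0.322 -0.945
  outer loop
   vertex 2.7 0.8 0.5
   vertex 0.2 1.2 0.5
   vertex 2.3 3.8 1.5
  endloop
 endfacet
 facet normal 0.892 0.246 -0.380
  outer loop
   vertex 2.7 0.8 0.5
   vertex 2.3 3.8 1.5
   vertex 3.9 1.4 3.7
  endloop
 endfacet
 facet normal 0.206 -0.973 0.105
  outer loop
   vertex 2.7 0.8 0.5
   vertex 3.9 1.4 3.7
   vertex 0.6 0.7 3.7
  endloop
 endfacet
 facet normal -0.358 0.573 -0.737
  outer loop
   vertex 0.7 3.7 2.2
   vertex 2.3 3.8 1.5
   vertex 0.2 1.2 0.5
  endloop
 endfacet
 facet normal -0.985 0.102 0.139
  outer loop
   vertex 0.7 3.7 2.2
   vertex 0.2 1.2 0.5
   vertex 0.6 0.7 3.7
  endloop
 endfacet
 facet normal -0.688 -0.725 -0.027
  outer loop
   vertex 0.8 0.6 1.3
   vertex 0.6 0.7 3.7
   vertex 0.2 1.2 0.5
  endloop
 endfacet
 facet normal -0.134 -0.838 -0.528
  outer loop
   vertex 0.8 0.6 1.3
   vertex 0.2 1.2 0.5
   vertex 2.7 0.8 0.5
  endloop
 endfacet
 facet normal 0.126 -0.991 0.052
  outer loop
   vertex 0.8 0.6 1.3
   vertex 2.7 0.8 0.5
   vertex 0.6 0.7 3.7
  endloop
 endfacet
 facet normal -0.017 0.082 0.996
  outer loop
   vertex 1.9 3.4 3.5
   vertex 0.6 0.7 3.7
   vertex 3.9 1.4 3.7
  endloop
 endfacet
 facet normal -0.643 0.360 0.676
  outer loop
   vertex 1.9 3.4 3.5
   vertex 0.7 3.7 2.2
   vertex 0.6 0.7 3.7
  endloop
 endfacet
 facet normal 0.667 0.694 0.272
  outer loop
   vertex 1.9 3.4 3.5
   vertex 3.9 1.4 3.7
   vertex 2.3 3.8 1.5
  endloop
 endfacet
 facet normal 0.027 0.979 0.201
  outer loop
   vertex 1.9 3.4 3.5
   vertex 2.3 3.8 1.5
   vertex 0.7 3.7 2.2
  endloop
 endfacet
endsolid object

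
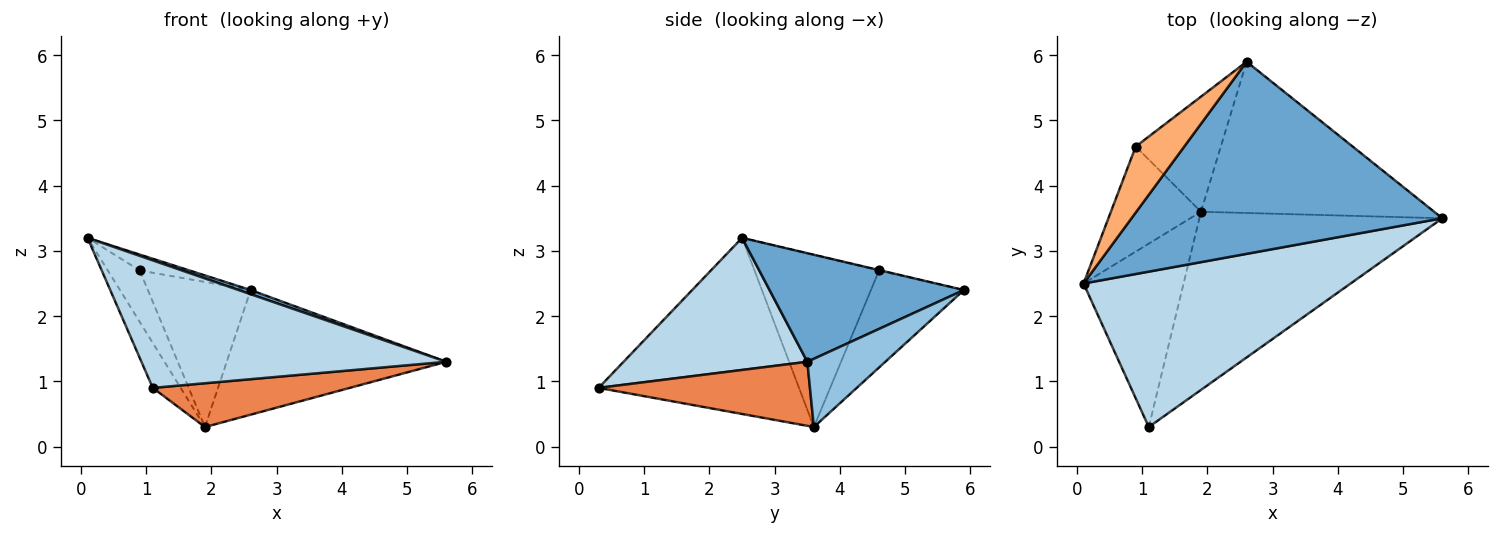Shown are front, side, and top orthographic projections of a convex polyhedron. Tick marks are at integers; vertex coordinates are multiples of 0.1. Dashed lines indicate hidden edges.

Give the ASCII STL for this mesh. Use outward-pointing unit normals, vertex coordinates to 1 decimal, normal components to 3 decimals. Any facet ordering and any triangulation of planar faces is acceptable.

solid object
 facet normal 0.330 -0.020 0.944
  outer loop
   vertex 2.6 5.9 2.4
   vertex 0.1 2.5 3.2
   vertex 5.6 3.5 1.3
  endloop
 endfacet
 facet normal 0.220 0.620 -0.753
  outer loop
   vertex 1.9 3.6 0.3
   vertex 2.6 5.9 2.4
   vertex 5.6 3.5 1.3
  endloop
 endfacet
 facet normal 0.357 -0.593 0.722
  outer loop
   vertex 1.1 0.3 0.9
   vertex 5.6 3.5 1.3
   vertex 0.1 2.5 3.2
  endloop
 endfacet
 facet normal -0.863 0.120 -0.490
  outer loop
   vertex 1.1 0.3 0.9
   vertex 0.1 2.5 3.2
   vertex 1.9 3.6 0.3
  endloop
 endfacet
 facet normal 0.248 -0.231 -0.941
  outer loop
   vertex 1.1 0.3 0.9
   vertex 1.9 3.6 0.3
   vertex 5.6 3.5 1.3
  endloop
 endfacet
 facet normal -0.008 0.234 0.972
  outer loop
   vertex 0.9 4.6 2.7
   vertex 0.1 2.5 3.2
   vertex 2.6 5.9 2.4
  endloop
 endfacet
 facet normal -0.864 0.221 -0.452
  outer loop
   vertex 0.9 4.6 2.7
   vertex 1.9 3.6 0.3
   vertex 0.1 2.5 3.2
  endloop
 endfacet
 facet normal -0.578 0.639 -0.507
  outer loop
   vertex 0.9 4.6 2.7
   vertex 2.6 5.9 2.4
   vertex 1.9 3.6 0.3
  endloop
 endfacet
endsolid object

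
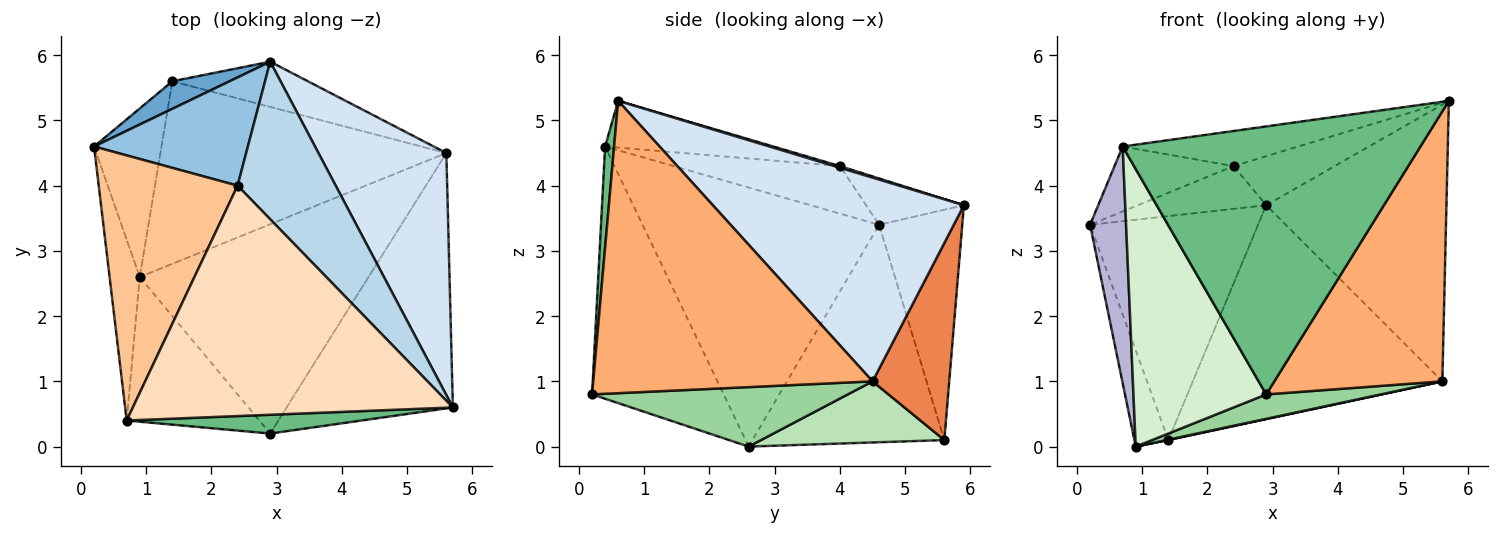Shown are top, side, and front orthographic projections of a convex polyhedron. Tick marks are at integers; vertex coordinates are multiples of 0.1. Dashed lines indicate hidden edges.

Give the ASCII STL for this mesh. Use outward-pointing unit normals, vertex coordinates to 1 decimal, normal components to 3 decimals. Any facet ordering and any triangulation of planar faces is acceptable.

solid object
 facet normal -0.441 0.891 0.110
  outer loop
   vertex 1.4 5.6 0.1
   vertex 0.2 4.6 3.4
   vertex 2.9 5.9 3.7
  endloop
 endfacet
 facet normal -0.270 0.354 0.896
  outer loop
   vertex 2.4 4.0 4.3
   vertex 2.9 5.9 3.7
   vertex 0.2 4.6 3.4
  endloop
 endfacet
 facet normal 0.017 0.297 0.955
  outer loop
   vertex 2.4 4.0 4.3
   vertex 5.7 0.6 5.3
   vertex 2.9 5.9 3.7
  endloop
 endfacet
 facet normal 0.724 0.519 0.454
  outer loop
   vertex 5.6 4.5 1.0
   vertex 2.9 5.9 3.7
   vertex 5.7 0.6 5.3
  endloop
 endfacet
 facet normal 0.288 0.937 -0.198
  outer loop
   vertex 5.6 4.5 1.0
   vertex 1.4 5.6 0.1
   vertex 2.9 5.9 3.7
  endloop
 endfacet
 facet normal 0.770 -0.463 -0.438
  outer loop
   vertex 5.6 4.5 1.0
   vertex 5.7 0.6 5.3
   vertex 2.9 0.2 0.8
  endloop
 endfacet
 facet normal -0.315 0.226 0.922
  outer loop
   vertex 0.7 0.4 4.6
   vertex 2.4 4.0 4.3
   vertex 0.2 4.6 3.4
  endloop
 endfacet
 facet normal -0.143 0.149 0.978
  outer loop
   vertex 0.7 0.4 4.6
   vertex 5.7 0.6 5.3
   vertex 2.4 4.0 4.3
  endloop
 endfacet
 facet normal 0.030 -0.997 0.070
  outer loop
   vertex 0.7 0.4 4.6
   vertex 2.9 0.2 0.8
   vertex 5.7 0.6 5.3
  endloop
 endfacet
 facet normal 0.250 -0.112 -0.962
  outer loop
   vertex 0.9 2.6 0.0
   vertex 5.6 4.5 1.0
   vertex 2.9 0.2 0.8
  endloop
 endfacet
 facet normal 0.209 -0.002 -0.978
  outer loop
   vertex 0.9 2.6 0.0
   vertex 1.4 5.6 0.1
   vertex 5.6 4.5 1.0
  endloop
 endfacet
 facet normal -0.660 -0.666 -0.347
  outer loop
   vertex 0.9 2.6 0.0
   vertex 2.9 0.2 0.8
   vertex 0.7 0.4 4.6
  endloop
 endfacet
 facet normal -0.942 0.167 -0.292
  outer loop
   vertex 0.9 2.6 0.0
   vertex 0.2 4.6 3.4
   vertex 1.4 5.6 0.1
  endloop
 endfacet
 facet normal -0.982 -0.150 -0.114
  outer loop
   vertex 0.9 2.6 0.0
   vertex 0.7 0.4 4.6
   vertex 0.2 4.6 3.4
  endloop
 endfacet
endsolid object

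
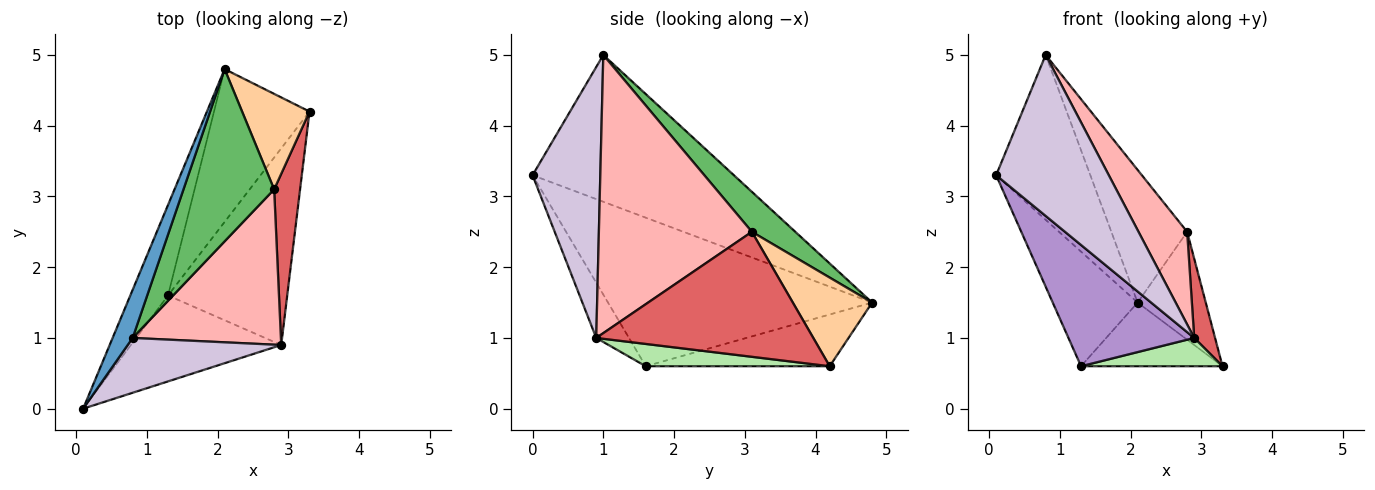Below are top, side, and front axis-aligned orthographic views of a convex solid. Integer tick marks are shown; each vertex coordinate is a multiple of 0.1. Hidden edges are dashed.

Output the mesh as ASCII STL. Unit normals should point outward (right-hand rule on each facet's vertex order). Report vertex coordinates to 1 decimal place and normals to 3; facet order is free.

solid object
 facet normal -0.899 0.421 0.123
  outer loop
   vertex 0.8 1.0 5.0
   vertex 2.1 4.8 1.5
   vertex 0.1 0.0 3.3
  endloop
 endfacet
 facet normal -0.925 0.297 -0.235
  outer loop
   vertex 1.3 1.6 0.6
   vertex 0.1 0.0 3.3
   vertex 2.1 4.8 1.5
  endloop
 endfacet
 facet normal -0.447 0.344 -0.826
  outer loop
   vertex 1.3 1.6 0.6
   vertex 2.1 4.8 1.5
   vertex 3.3 4.2 0.6
  endloop
 endfacet
 facet normal 0.657 0.564 0.500
  outer loop
   vertex 2.8 3.1 2.5
   vertex 3.3 4.2 0.6
   vertex 2.1 4.8 1.5
  endloop
 endfacet
 facet normal 0.330 0.576 0.748
  outer loop
   vertex 2.8 3.1 2.5
   vertex 2.1 4.8 1.5
   vertex 0.8 1.0 5.0
  endloop
 endfacet
 facet normal 0.182 -0.140 -0.973
  outer loop
   vertex 2.9 0.9 1.0
   vertex 1.3 1.6 0.6
   vertex 3.3 4.2 0.6
  endloop
 endfacet
 facet normal 0.975 -0.094 0.202
  outer loop
   vertex 2.9 0.9 1.0
   vertex 3.3 4.2 0.6
   vertex 2.8 3.1 2.5
  endloop
 endfacet
 facet normal 0.850 -0.270 0.453
  outer loop
   vertex 2.9 0.9 1.0
   vertex 2.8 3.1 2.5
   vertex 0.8 1.0 5.0
  endloop
 endfacet
 facet normal -0.208 -0.798 -0.565
  outer loop
   vertex 2.9 0.9 1.0
   vertex 0.1 0.0 3.3
   vertex 1.3 1.6 0.6
  endloop
 endfacet
 facet normal 0.495 -0.823 0.280
  outer loop
   vertex 2.9 0.9 1.0
   vertex 0.8 1.0 5.0
   vertex 0.1 0.0 3.3
  endloop
 endfacet
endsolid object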